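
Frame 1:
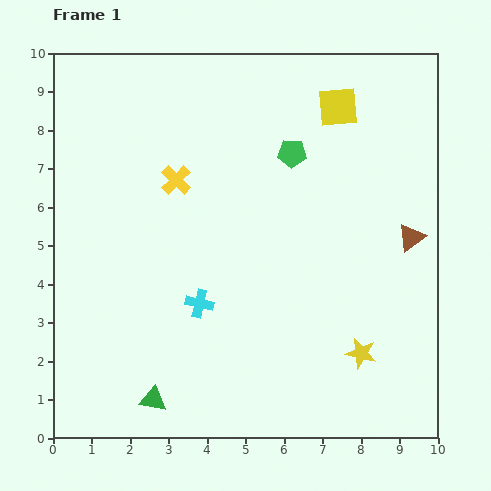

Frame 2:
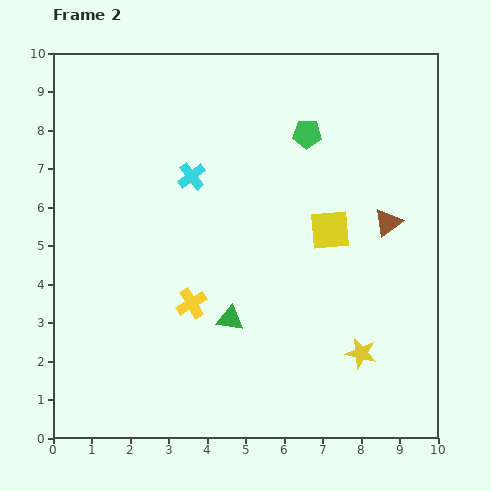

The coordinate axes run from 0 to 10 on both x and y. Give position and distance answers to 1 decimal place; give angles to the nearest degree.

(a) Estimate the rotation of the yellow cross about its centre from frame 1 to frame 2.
16° clockwise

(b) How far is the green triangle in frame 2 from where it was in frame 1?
2.9

The green triangle moved from (2.6, 1.0) to (4.6, 3.1), a distance of √(2.0² + 2.1²) ≈ 2.9.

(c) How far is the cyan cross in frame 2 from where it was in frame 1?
3.3

The cyan cross moved from (3.8, 3.5) to (3.6, 6.8), a distance of √(0.2² + 3.3²) ≈ 3.3.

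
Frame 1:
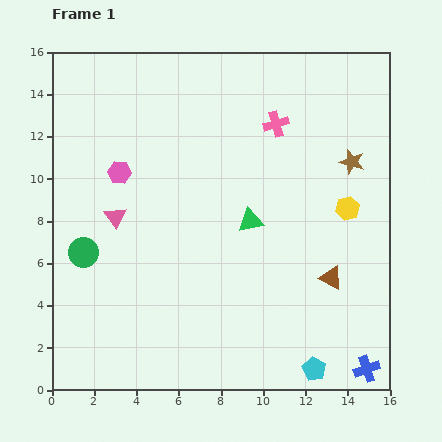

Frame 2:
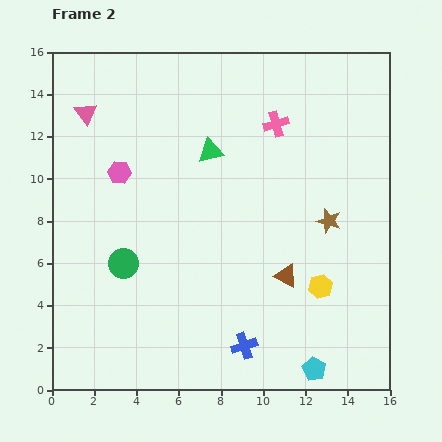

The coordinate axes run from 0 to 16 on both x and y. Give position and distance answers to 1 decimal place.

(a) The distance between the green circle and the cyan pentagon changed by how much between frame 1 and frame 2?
-1.9

Distance in frame 1: 12.2. Distance in frame 2: 10.3.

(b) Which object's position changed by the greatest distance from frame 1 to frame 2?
the blue cross

(moved 5.9; next 5.1)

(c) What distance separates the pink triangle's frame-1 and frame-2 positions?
5.1

The pink triangle moved from (3.0, 8.2) to (1.6, 13.1), a distance of √(1.4² + 4.9²) ≈ 5.1.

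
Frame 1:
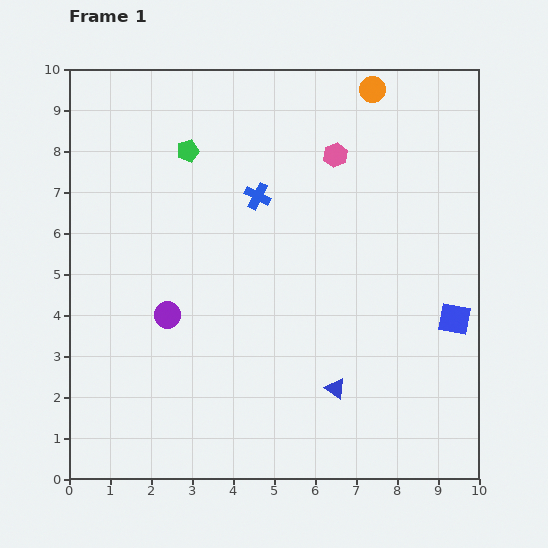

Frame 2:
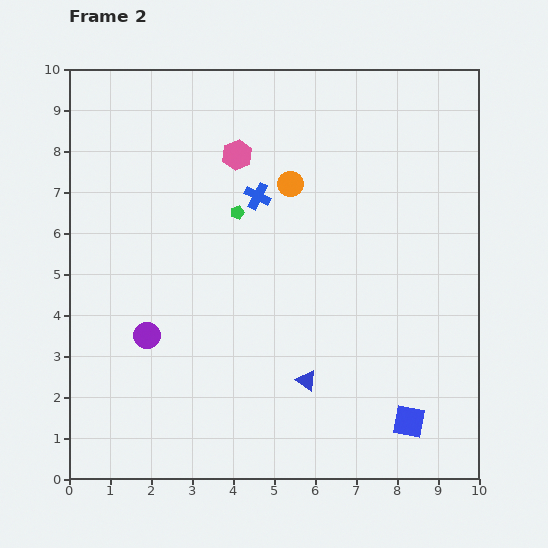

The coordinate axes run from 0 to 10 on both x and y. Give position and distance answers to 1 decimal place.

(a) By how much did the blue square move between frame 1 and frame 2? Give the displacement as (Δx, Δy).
(-1.1, -2.5)

The blue square was at (9.4, 3.9) in frame 1 and (8.3, 1.4) in frame 2.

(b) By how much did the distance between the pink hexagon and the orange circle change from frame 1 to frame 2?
-0.3

Distance in frame 1: 1.8. Distance in frame 2: 1.5.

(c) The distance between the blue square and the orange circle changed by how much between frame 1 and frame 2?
+0.6

Distance in frame 1: 5.9. Distance in frame 2: 6.5.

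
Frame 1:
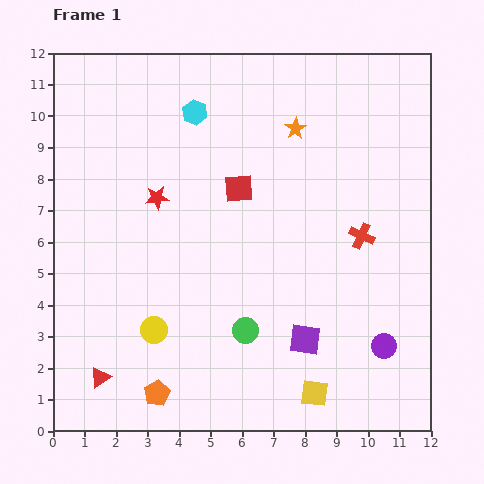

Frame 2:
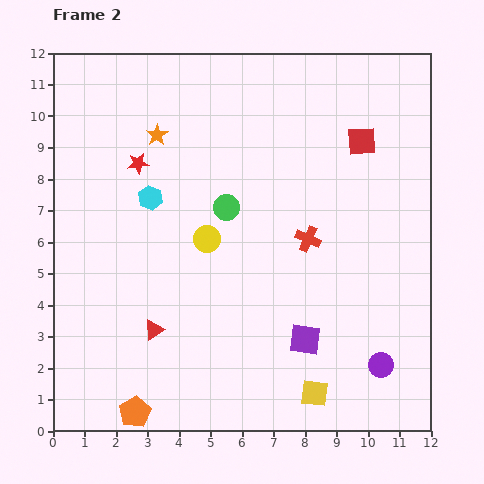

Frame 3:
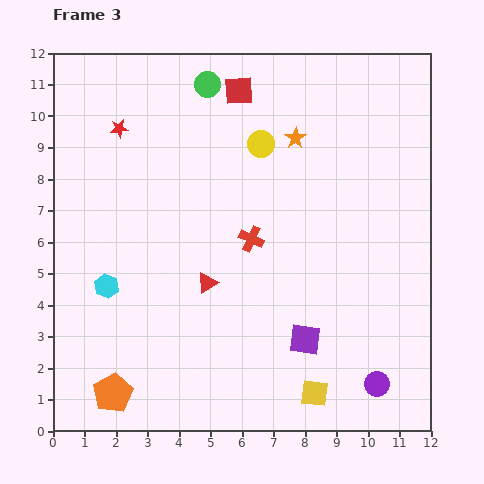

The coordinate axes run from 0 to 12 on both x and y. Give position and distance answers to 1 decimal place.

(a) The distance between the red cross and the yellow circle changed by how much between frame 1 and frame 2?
-4.0

Distance in frame 1: 7.2. Distance in frame 2: 3.2.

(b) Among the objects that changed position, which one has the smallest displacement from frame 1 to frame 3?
the orange star

(moved 0.3)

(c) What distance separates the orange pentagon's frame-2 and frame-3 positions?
0.9

The orange pentagon moved from (2.6, 0.6) to (1.9, 1.2), a distance of √(0.7² + 0.6²) ≈ 0.9.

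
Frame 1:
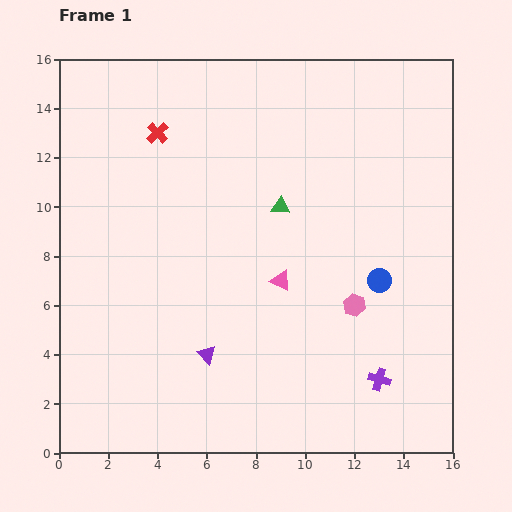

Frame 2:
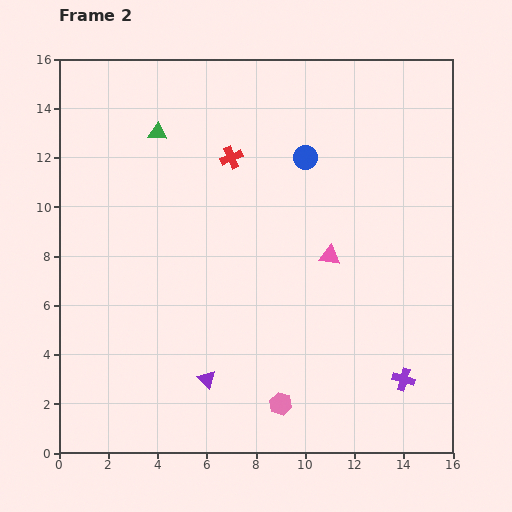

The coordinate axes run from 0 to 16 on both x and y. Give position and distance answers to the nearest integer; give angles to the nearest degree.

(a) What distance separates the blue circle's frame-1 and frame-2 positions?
6

The blue circle moved from (13, 7) to (10, 12), a distance of √(3² + 5²) ≈ 6.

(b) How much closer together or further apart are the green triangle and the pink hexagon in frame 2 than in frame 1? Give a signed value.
+7

Distance in frame 1: 5. Distance in frame 2: 12.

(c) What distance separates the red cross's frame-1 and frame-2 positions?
3

The red cross moved from (4, 13) to (7, 12), a distance of √(3² + 1²) ≈ 3.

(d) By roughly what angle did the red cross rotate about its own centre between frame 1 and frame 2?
21° clockwise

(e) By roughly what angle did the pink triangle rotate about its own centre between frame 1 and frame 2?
20° counter-clockwise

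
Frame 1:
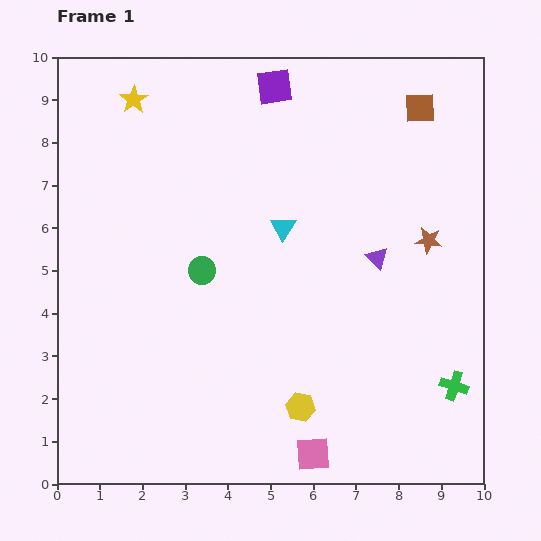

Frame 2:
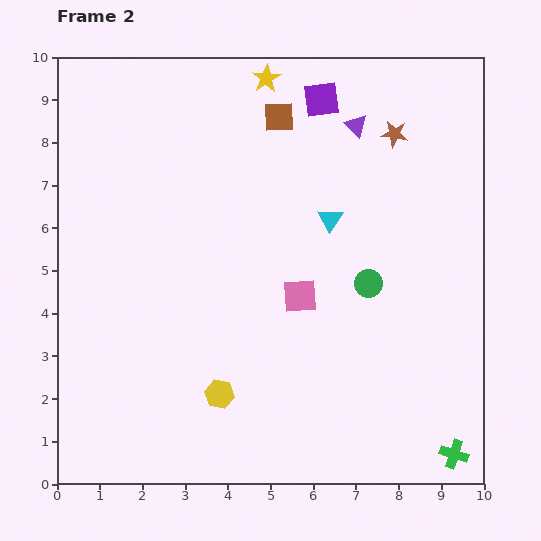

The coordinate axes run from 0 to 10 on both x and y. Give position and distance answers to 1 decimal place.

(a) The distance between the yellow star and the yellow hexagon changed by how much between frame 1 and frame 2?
-0.7

Distance in frame 1: 8.2. Distance in frame 2: 7.5.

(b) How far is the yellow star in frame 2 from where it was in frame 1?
3.1

The yellow star moved from (1.8, 9.0) to (4.9, 9.5), a distance of √(3.1² + 0.5²) ≈ 3.1.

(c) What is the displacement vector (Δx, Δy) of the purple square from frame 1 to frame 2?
(1.1, -0.3)

The purple square was at (5.1, 9.3) in frame 1 and (6.2, 9.0) in frame 2.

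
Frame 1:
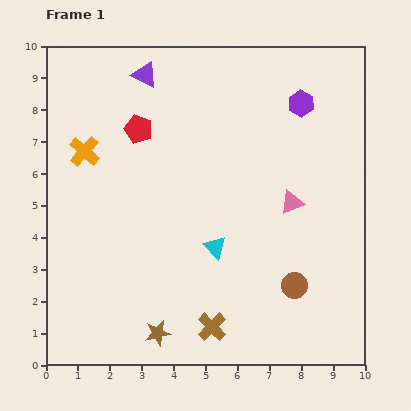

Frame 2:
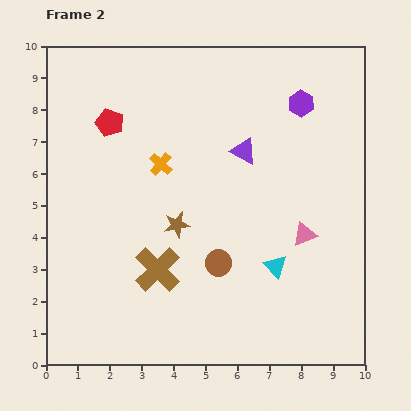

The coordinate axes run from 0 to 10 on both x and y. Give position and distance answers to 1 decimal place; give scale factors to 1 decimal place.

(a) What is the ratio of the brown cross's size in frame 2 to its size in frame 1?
1.6×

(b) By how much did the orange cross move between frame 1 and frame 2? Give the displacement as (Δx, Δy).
(2.4, -0.4)

The orange cross was at (1.2, 6.7) in frame 1 and (3.6, 6.3) in frame 2.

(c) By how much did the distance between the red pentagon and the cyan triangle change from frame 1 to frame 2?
+2.5

Distance in frame 1: 4.4. Distance in frame 2: 6.9.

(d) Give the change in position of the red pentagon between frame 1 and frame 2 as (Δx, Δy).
(-0.9, 0.2)

The red pentagon was at (2.9, 7.4) in frame 1 and (2.0, 7.6) in frame 2.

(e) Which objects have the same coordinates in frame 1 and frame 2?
the purple hexagon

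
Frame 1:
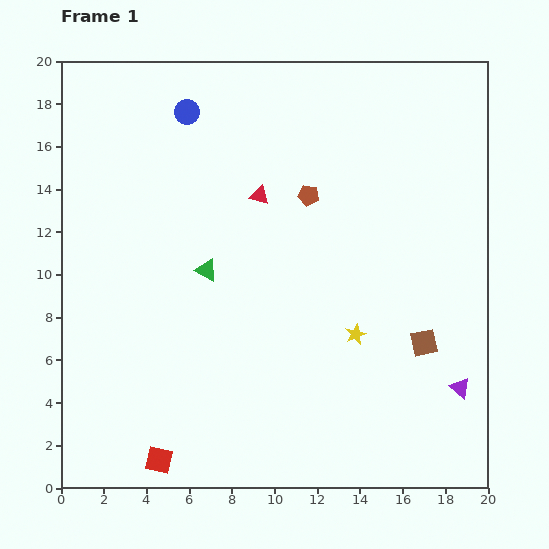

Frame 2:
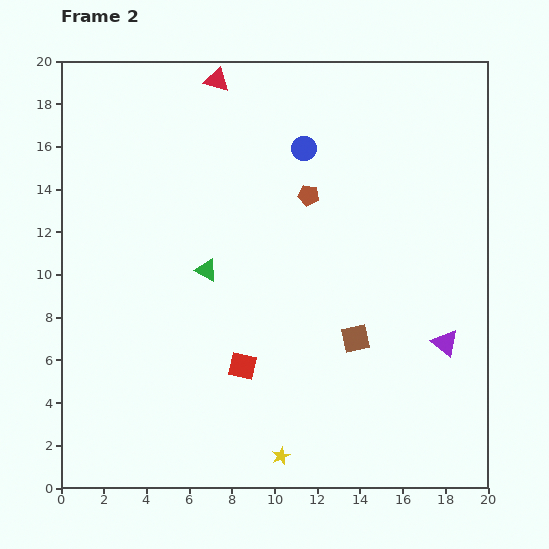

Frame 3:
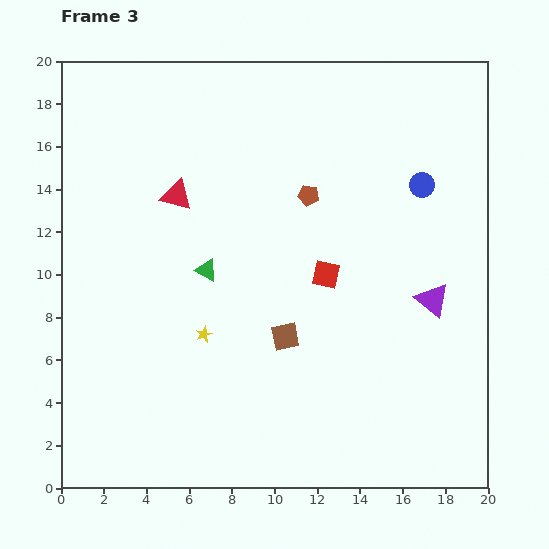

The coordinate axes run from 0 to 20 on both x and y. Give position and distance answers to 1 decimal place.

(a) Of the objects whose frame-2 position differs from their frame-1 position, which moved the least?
the purple triangle

(moved 2.2)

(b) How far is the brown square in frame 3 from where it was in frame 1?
6.5

The brown square moved from (17.0, 6.8) to (10.5, 7.1), a distance of √(6.5² + 0.3²) ≈ 6.5.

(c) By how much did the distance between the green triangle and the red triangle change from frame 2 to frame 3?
-5.1

Distance in frame 2: 8.9. Distance in frame 3: 3.8.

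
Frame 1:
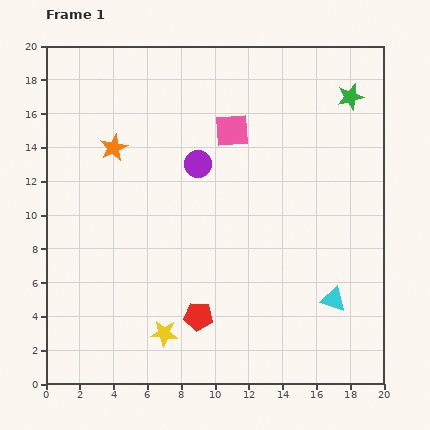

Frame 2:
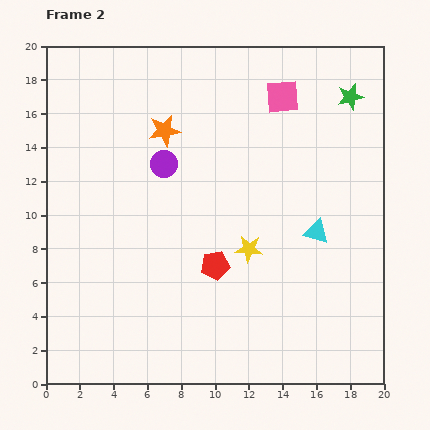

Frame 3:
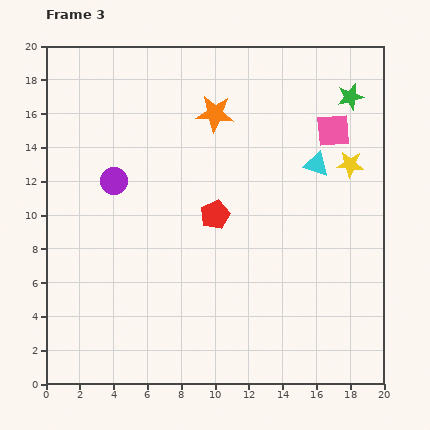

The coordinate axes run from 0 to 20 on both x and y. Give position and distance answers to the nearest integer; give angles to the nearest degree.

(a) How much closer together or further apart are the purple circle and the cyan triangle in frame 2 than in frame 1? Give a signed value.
-1

Distance in frame 1: 11. Distance in frame 2: 10.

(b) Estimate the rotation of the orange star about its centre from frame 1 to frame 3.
31° clockwise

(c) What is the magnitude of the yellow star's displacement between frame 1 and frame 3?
15

The yellow star moved from (7, 3) to (18, 13), a distance of √(11² + 10²) ≈ 15.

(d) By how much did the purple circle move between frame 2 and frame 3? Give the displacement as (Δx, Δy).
(-3, -1)

The purple circle was at (7, 13) in frame 2 and (4, 12) in frame 3.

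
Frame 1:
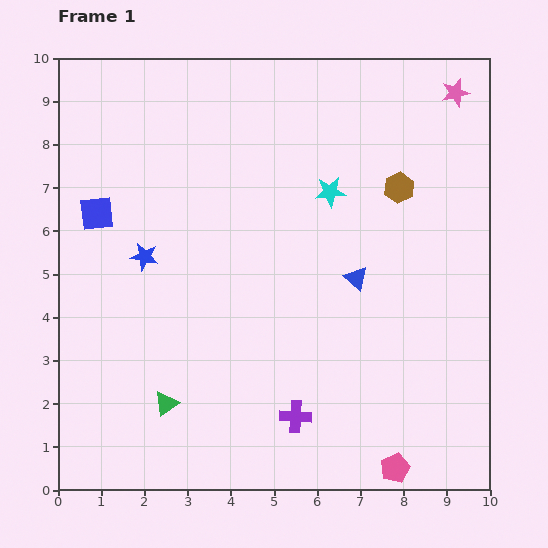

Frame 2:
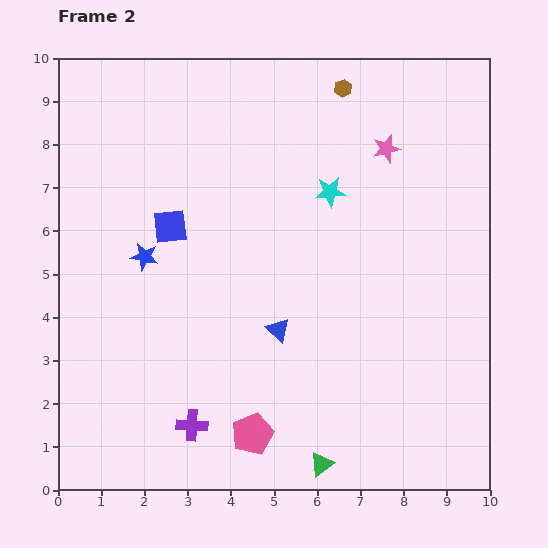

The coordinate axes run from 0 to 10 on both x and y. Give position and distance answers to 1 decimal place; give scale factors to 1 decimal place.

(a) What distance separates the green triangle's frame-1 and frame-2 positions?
3.9

The green triangle moved from (2.5, 2.0) to (6.1, 0.6), a distance of √(3.6² + 1.4²) ≈ 3.9.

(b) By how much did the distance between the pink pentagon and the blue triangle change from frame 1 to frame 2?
-2.0

Distance in frame 1: 4.5. Distance in frame 2: 2.5.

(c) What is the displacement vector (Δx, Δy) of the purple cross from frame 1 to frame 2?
(-2.4, -0.2)

The purple cross was at (5.5, 1.7) in frame 1 and (3.1, 1.5) in frame 2.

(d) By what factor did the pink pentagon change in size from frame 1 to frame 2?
1.4×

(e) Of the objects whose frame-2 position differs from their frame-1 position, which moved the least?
the blue square

(moved 1.7)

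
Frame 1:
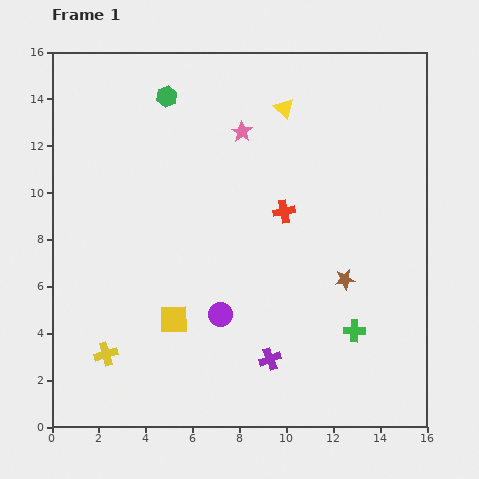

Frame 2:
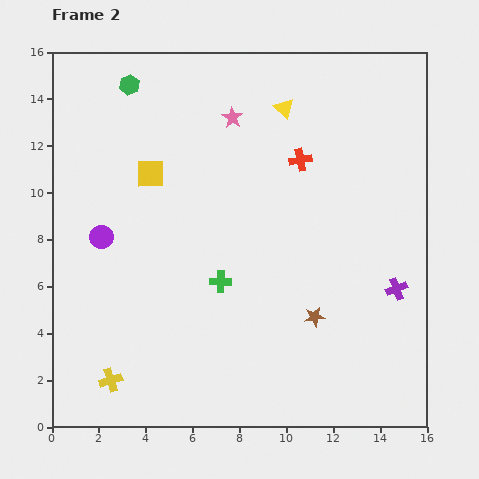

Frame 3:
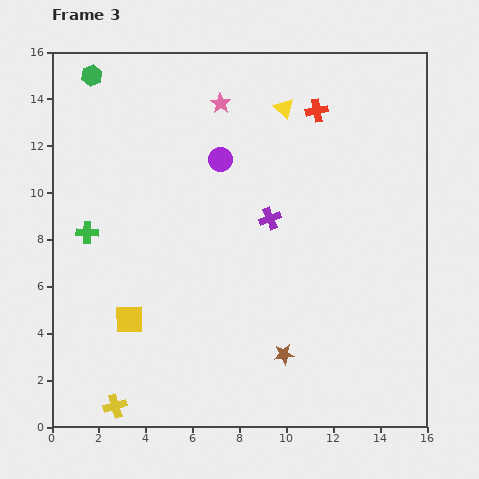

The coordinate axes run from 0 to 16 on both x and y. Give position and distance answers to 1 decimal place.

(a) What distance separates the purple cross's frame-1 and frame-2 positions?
6.2

The purple cross moved from (9.3, 2.9) to (14.7, 5.9), a distance of √(5.4² + 3.0²) ≈ 6.2.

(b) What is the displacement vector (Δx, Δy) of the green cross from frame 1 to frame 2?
(-5.7, 2.1)

The green cross was at (12.9, 4.1) in frame 1 and (7.2, 6.2) in frame 2.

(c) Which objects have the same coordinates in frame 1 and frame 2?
the yellow triangle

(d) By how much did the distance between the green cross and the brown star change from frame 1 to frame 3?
+7.7

Distance in frame 1: 2.2. Distance in frame 3: 9.9.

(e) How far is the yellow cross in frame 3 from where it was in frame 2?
1.1

The yellow cross moved from (2.5, 2.0) to (2.7, 0.9), a distance of √(0.2² + 1.1²) ≈ 1.1.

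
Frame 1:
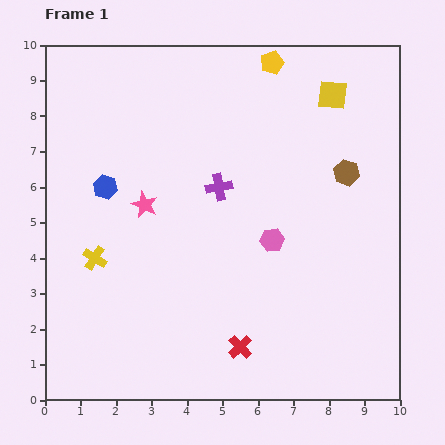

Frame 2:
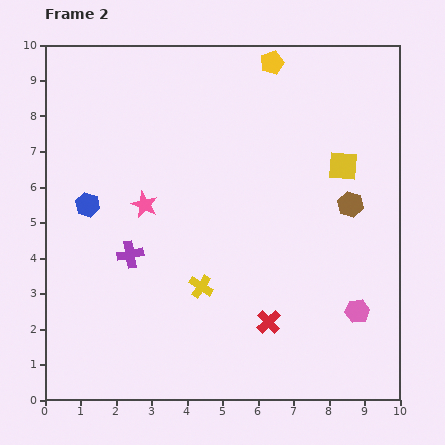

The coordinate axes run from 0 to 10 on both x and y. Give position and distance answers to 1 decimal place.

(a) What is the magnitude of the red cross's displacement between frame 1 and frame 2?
1.1

The red cross moved from (5.5, 1.5) to (6.3, 2.2), a distance of √(0.8² + 0.7²) ≈ 1.1.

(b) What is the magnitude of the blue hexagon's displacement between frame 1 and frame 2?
0.7

The blue hexagon moved from (1.7, 6.0) to (1.2, 5.5), a distance of √(0.5² + 0.5²) ≈ 0.7.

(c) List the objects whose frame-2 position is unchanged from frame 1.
the yellow pentagon, the pink star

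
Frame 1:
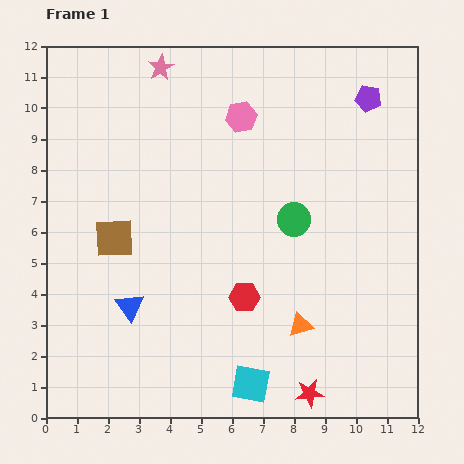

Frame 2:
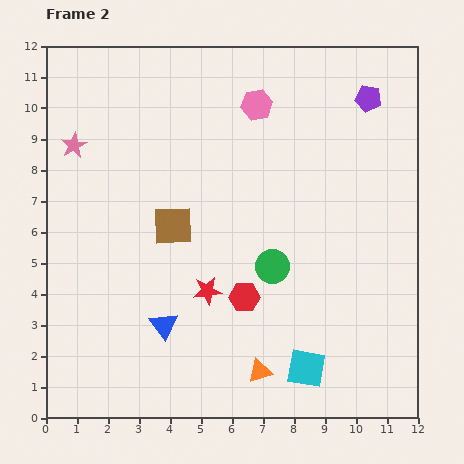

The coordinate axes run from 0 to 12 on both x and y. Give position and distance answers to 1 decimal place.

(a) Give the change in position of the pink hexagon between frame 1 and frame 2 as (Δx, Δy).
(0.5, 0.4)

The pink hexagon was at (6.3, 9.7) in frame 1 and (6.8, 10.1) in frame 2.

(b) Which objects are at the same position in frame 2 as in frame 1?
the red hexagon, the purple pentagon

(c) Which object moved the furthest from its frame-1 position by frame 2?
the red star

(moved 4.7; next 3.8)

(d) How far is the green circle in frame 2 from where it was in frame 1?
1.7

The green circle moved from (8.0, 6.4) to (7.3, 4.9), a distance of √(0.7² + 1.5²) ≈ 1.7.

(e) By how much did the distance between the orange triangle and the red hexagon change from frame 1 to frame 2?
+0.5

Distance in frame 1: 2.0. Distance in frame 2: 2.5.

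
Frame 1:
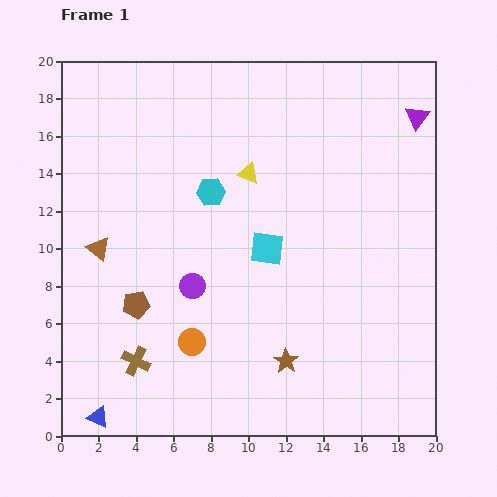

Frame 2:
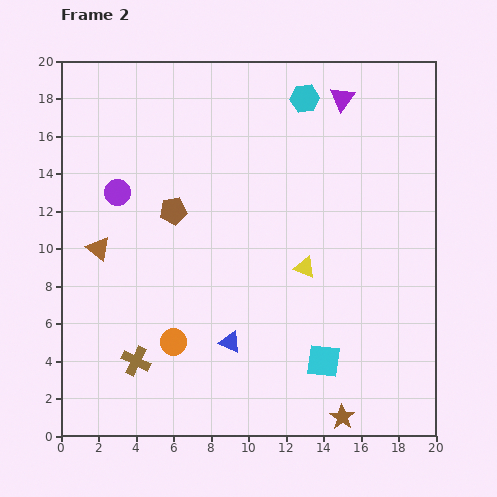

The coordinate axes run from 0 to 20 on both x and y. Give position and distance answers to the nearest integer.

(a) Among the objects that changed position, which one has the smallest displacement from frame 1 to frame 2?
the orange circle

(moved 1)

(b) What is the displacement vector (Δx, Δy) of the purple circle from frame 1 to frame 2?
(-4, 5)

The purple circle was at (7, 8) in frame 1 and (3, 13) in frame 2.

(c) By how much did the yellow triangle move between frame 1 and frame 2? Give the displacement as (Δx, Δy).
(3, -5)

The yellow triangle was at (10, 14) in frame 1 and (13, 9) in frame 2.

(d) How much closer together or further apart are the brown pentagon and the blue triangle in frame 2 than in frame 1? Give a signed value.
+2

Distance in frame 1: 6. Distance in frame 2: 8.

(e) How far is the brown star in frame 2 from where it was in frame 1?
4

The brown star moved from (12, 4) to (15, 1), a distance of √(3² + 3²) ≈ 4.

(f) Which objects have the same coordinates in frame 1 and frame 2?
the brown cross, the brown triangle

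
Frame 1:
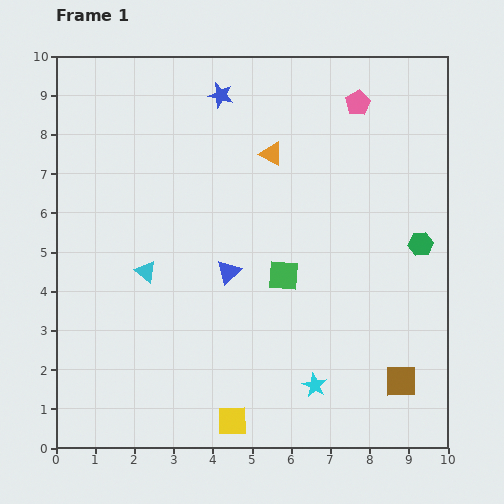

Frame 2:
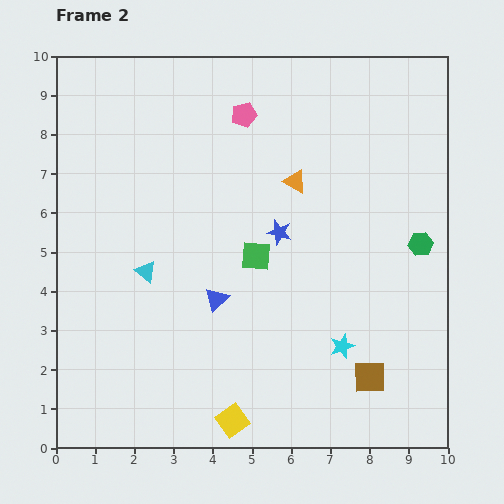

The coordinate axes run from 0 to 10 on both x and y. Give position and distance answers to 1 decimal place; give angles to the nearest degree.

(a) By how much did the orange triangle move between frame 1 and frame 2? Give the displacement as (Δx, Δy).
(0.6, -0.7)

The orange triangle was at (5.5, 7.5) in frame 1 and (6.1, 6.8) in frame 2.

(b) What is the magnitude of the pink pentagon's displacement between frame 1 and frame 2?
2.9

The pink pentagon moved from (7.7, 8.8) to (4.8, 8.5), a distance of √(2.9² + 0.3²) ≈ 2.9.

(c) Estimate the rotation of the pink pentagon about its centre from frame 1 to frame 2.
16° clockwise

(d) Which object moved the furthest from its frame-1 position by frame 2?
the blue star

(moved 3.8; next 2.9)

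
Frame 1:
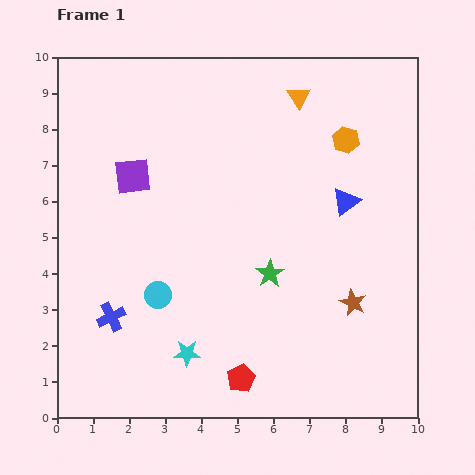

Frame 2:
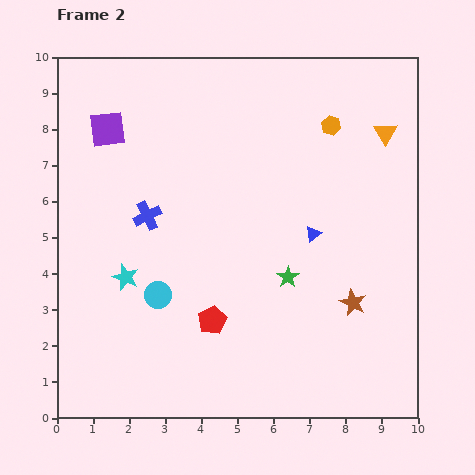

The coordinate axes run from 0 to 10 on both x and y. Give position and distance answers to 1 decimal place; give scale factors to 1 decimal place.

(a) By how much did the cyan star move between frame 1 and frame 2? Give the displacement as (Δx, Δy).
(-1.7, 2.1)

The cyan star was at (3.6, 1.8) in frame 1 and (1.9, 3.9) in frame 2.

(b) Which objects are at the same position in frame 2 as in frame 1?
the brown star, the cyan circle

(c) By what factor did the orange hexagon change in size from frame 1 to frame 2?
0.7×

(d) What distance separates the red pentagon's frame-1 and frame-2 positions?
1.8

The red pentagon moved from (5.1, 1.1) to (4.3, 2.7), a distance of √(0.8² + 1.6²) ≈ 1.8.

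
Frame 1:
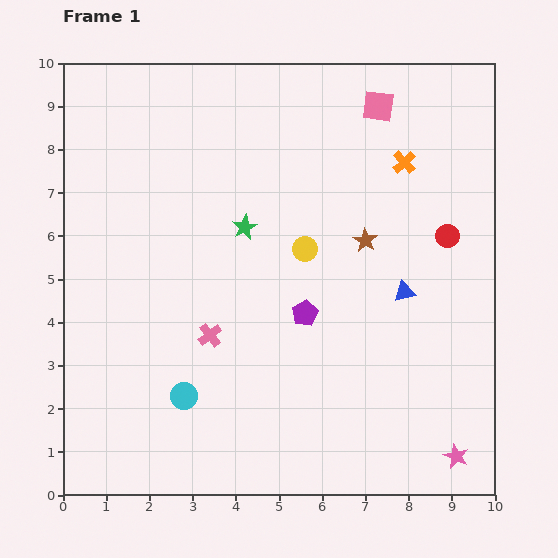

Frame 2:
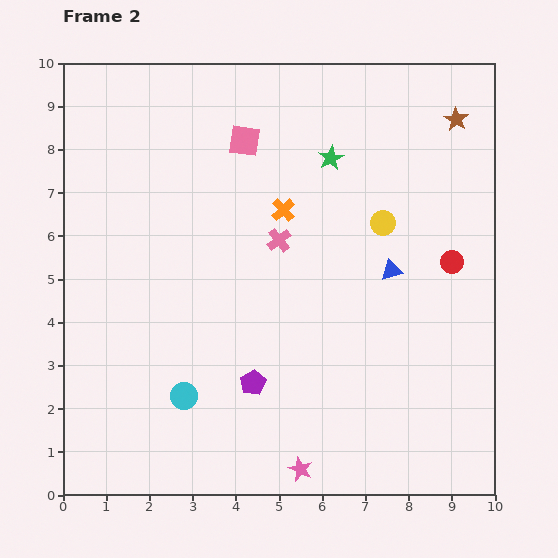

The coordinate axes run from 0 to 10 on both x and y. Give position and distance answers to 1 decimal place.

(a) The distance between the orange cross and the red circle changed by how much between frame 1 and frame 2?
+2.1

Distance in frame 1: 2.0. Distance in frame 2: 4.1.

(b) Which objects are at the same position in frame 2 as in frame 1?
the cyan circle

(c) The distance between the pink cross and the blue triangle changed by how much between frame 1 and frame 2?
-1.9

Distance in frame 1: 4.6. Distance in frame 2: 2.7.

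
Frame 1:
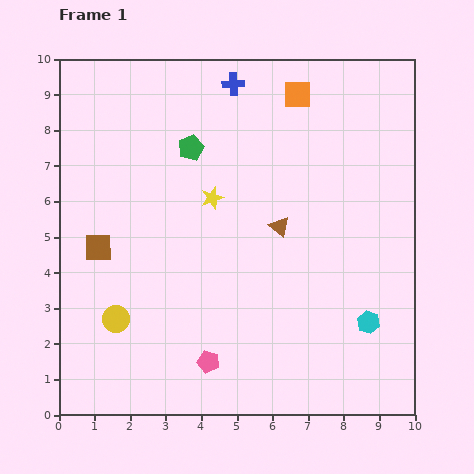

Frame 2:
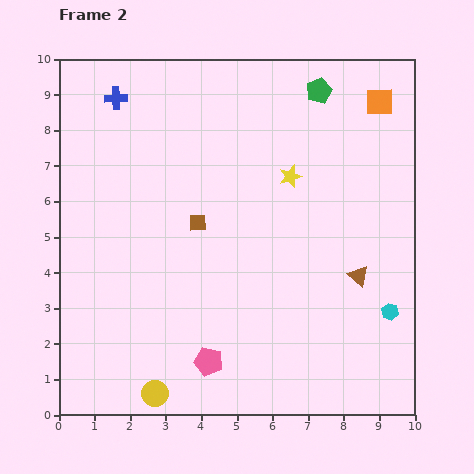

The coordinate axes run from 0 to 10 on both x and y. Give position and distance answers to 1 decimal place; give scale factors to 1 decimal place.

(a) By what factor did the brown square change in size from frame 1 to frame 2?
0.6×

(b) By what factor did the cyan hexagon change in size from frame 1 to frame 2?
0.8×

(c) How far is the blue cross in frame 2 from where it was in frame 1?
3.3

The blue cross moved from (4.9, 9.3) to (1.6, 8.9), a distance of √(3.3² + 0.4²) ≈ 3.3.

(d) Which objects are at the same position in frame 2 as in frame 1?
the pink pentagon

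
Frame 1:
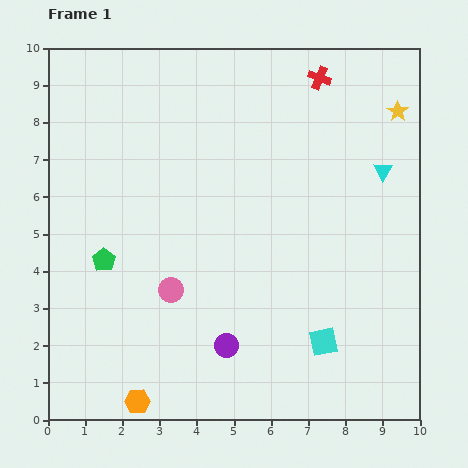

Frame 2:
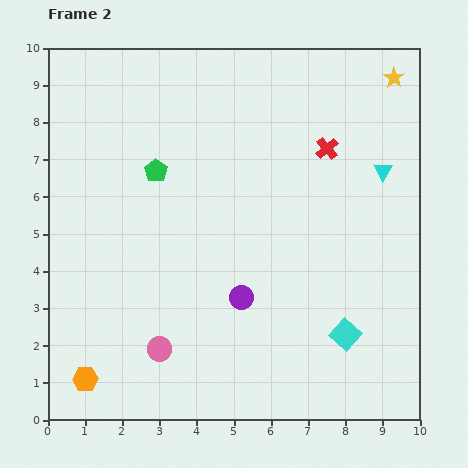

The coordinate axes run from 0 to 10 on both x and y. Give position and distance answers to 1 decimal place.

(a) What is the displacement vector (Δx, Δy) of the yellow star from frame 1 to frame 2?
(-0.1, 0.9)

The yellow star was at (9.4, 8.3) in frame 1 and (9.3, 9.2) in frame 2.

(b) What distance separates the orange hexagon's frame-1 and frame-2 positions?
1.5

The orange hexagon moved from (2.4, 0.5) to (1.0, 1.1), a distance of √(1.4² + 0.6²) ≈ 1.5.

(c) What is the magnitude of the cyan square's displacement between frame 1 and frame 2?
0.6

The cyan square moved from (7.4, 2.1) to (8.0, 2.3), a distance of √(0.6² + 0.2²) ≈ 0.6.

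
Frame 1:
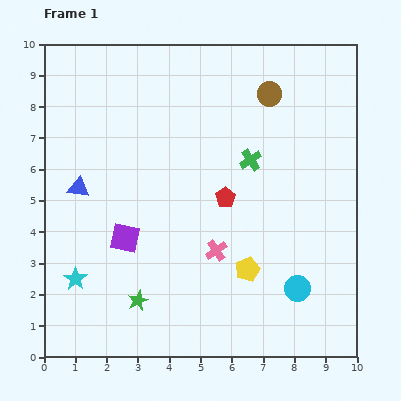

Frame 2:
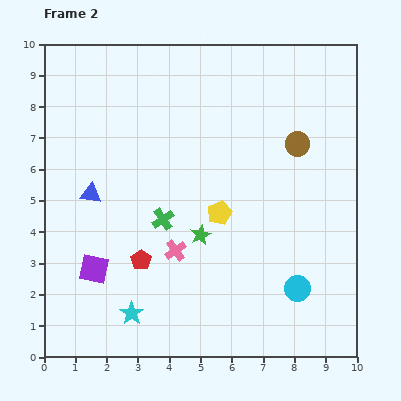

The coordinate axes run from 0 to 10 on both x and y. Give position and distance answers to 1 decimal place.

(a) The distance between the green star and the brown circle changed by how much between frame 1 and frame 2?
-3.6

Distance in frame 1: 7.8. Distance in frame 2: 4.2.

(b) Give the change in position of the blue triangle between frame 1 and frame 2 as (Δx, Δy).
(0.4, -0.2)

The blue triangle was at (1.1, 5.4) in frame 1 and (1.5, 5.2) in frame 2.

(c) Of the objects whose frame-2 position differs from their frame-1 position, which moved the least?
the blue triangle

(moved 0.4)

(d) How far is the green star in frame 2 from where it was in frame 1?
2.9

The green star moved from (3.0, 1.8) to (5.0, 3.9), a distance of √(2.0² + 2.1²) ≈ 2.9.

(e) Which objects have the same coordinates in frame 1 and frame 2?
the cyan circle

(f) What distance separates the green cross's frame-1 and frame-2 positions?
3.4

The green cross moved from (6.6, 6.3) to (3.8, 4.4), a distance of √(2.8² + 1.9²) ≈ 3.4.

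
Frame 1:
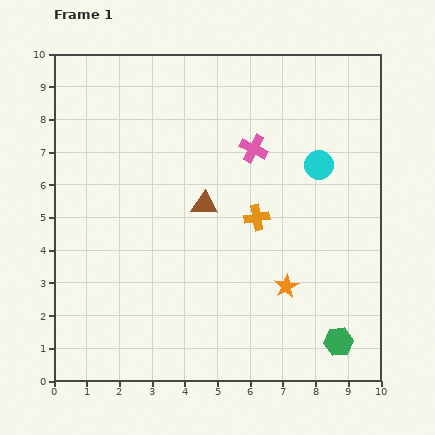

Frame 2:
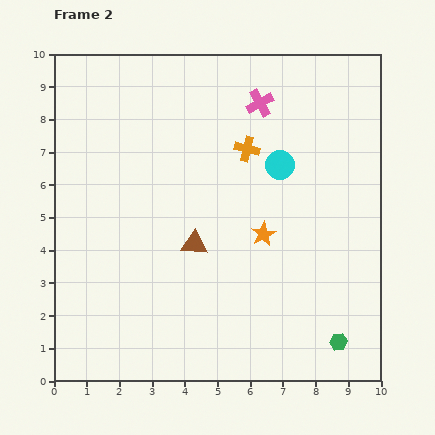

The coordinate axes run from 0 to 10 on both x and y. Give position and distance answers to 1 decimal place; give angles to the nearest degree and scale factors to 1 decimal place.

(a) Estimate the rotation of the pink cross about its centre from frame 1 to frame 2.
35° clockwise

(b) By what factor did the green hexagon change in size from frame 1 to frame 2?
0.6×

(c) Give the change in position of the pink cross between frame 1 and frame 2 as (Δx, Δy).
(0.2, 1.4)

The pink cross was at (6.1, 7.1) in frame 1 and (6.3, 8.5) in frame 2.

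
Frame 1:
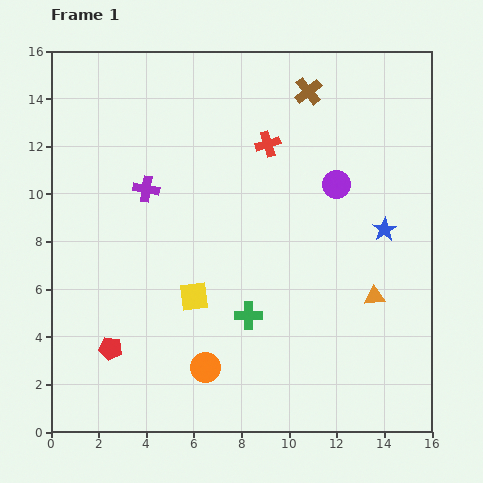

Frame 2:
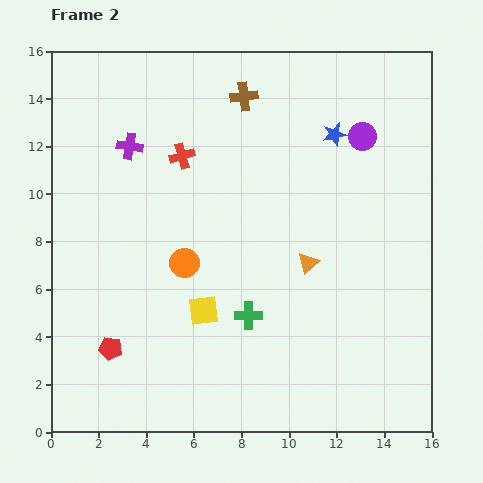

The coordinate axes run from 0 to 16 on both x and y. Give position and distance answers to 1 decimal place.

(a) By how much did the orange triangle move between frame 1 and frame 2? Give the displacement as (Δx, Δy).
(-2.8, 1.4)

The orange triangle was at (13.6, 5.7) in frame 1 and (10.8, 7.1) in frame 2.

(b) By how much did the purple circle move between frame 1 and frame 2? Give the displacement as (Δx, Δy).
(1.1, 2.0)

The purple circle was at (12.0, 10.4) in frame 1 and (13.1, 12.4) in frame 2.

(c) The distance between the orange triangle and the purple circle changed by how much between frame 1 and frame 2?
+0.8

Distance in frame 1: 5.0. Distance in frame 2: 5.8.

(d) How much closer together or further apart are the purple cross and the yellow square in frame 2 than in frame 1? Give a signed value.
+2.7

Distance in frame 1: 4.9. Distance in frame 2: 7.6.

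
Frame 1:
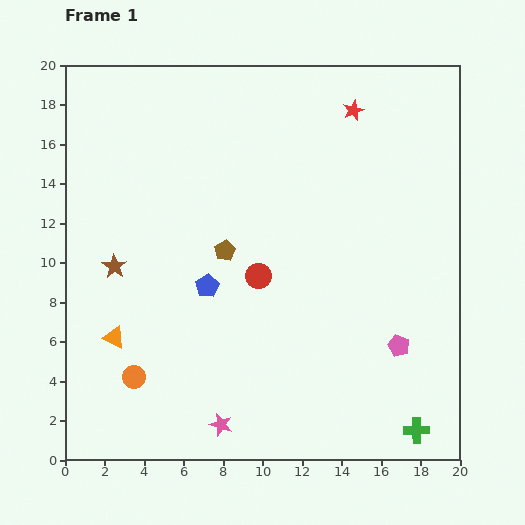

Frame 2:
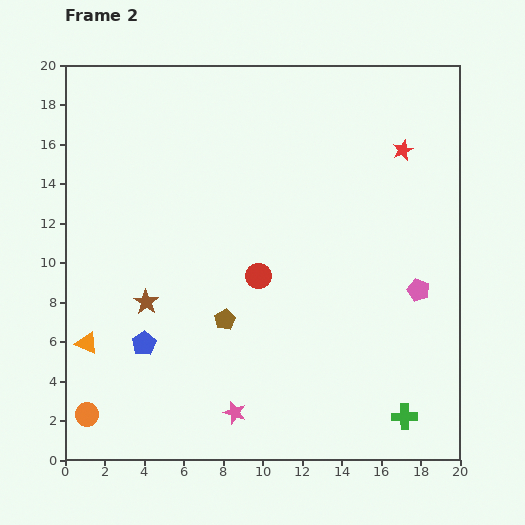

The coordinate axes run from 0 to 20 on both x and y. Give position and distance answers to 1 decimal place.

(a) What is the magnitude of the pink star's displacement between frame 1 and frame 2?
0.9

The pink star moved from (7.9, 1.8) to (8.6, 2.4), a distance of √(0.7² + 0.6²) ≈ 0.9.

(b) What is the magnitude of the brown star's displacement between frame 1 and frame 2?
2.4

The brown star moved from (2.5, 9.8) to (4.1, 8.0), a distance of √(1.6² + 1.8²) ≈ 2.4.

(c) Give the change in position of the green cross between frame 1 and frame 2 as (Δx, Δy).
(-0.6, 0.7)

The green cross was at (17.8, 1.5) in frame 1 and (17.2, 2.2) in frame 2.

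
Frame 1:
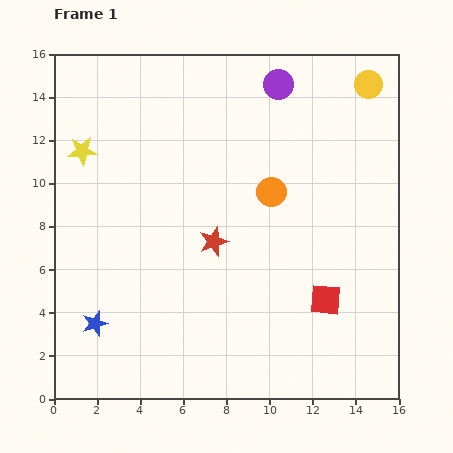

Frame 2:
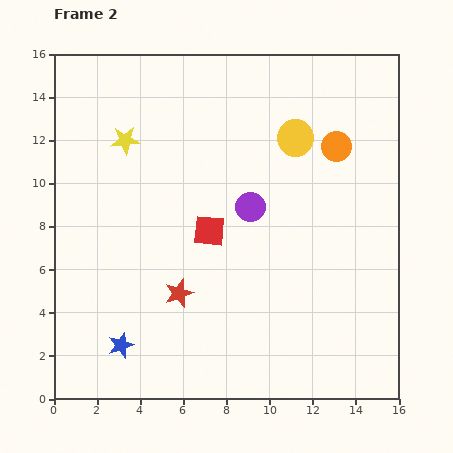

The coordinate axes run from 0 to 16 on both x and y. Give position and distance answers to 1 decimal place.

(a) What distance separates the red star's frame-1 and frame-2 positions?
2.9

The red star moved from (7.4, 7.3) to (5.8, 4.9), a distance of √(1.6² + 2.4²) ≈ 2.9.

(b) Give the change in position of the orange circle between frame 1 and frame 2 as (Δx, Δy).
(3.0, 2.1)

The orange circle was at (10.1, 9.6) in frame 1 and (13.1, 11.7) in frame 2.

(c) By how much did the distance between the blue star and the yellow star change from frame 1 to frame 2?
+1.5

Distance in frame 1: 8.0. Distance in frame 2: 9.5.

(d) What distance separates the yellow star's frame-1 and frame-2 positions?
2.1

The yellow star moved from (1.3, 11.5) to (3.3, 12.0), a distance of √(2.0² + 0.5²) ≈ 2.1.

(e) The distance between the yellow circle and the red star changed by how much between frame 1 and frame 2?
-1.3

Distance in frame 1: 10.3. Distance in frame 2: 9.0.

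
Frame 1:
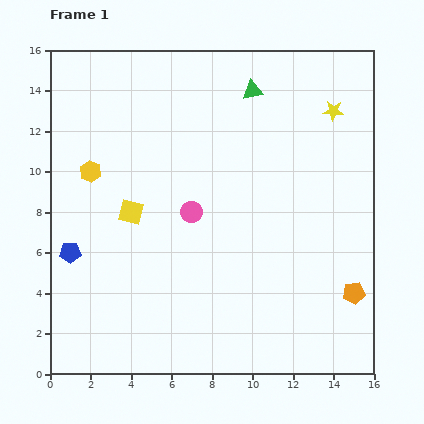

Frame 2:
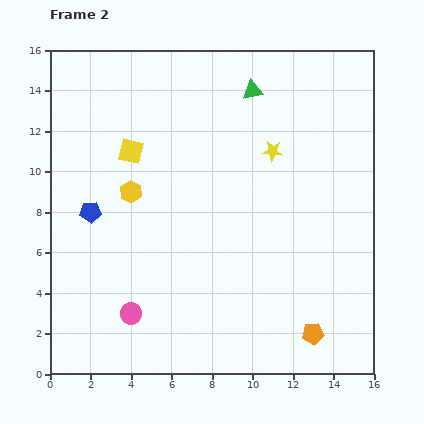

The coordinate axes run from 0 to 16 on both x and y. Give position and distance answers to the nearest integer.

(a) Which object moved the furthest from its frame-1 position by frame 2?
the pink circle

(moved 6; next 4)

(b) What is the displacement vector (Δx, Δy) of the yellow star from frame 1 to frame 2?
(-3, -2)

The yellow star was at (14, 13) in frame 1 and (11, 11) in frame 2.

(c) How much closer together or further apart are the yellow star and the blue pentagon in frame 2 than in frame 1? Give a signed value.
-6

Distance in frame 1: 15. Distance in frame 2: 9.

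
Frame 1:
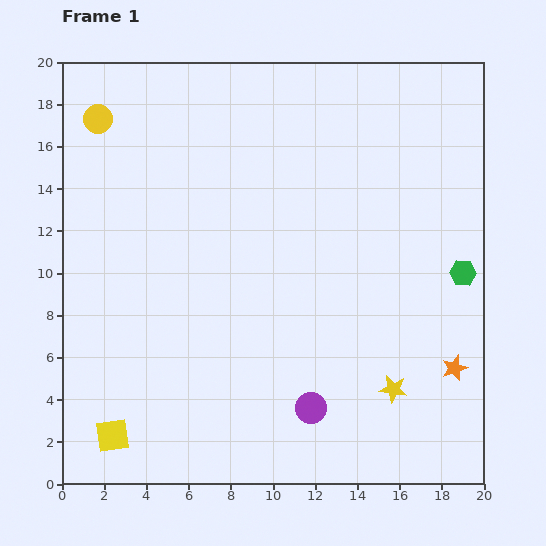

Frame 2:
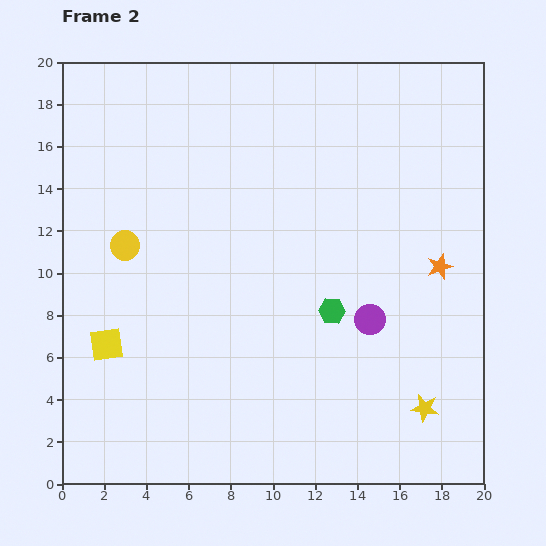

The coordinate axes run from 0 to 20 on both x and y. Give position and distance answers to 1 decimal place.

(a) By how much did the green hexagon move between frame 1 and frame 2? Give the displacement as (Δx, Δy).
(-6.2, -1.8)

The green hexagon was at (19.0, 10.0) in frame 1 and (12.8, 8.2) in frame 2.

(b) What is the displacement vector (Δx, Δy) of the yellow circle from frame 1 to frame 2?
(1.3, -6.0)

The yellow circle was at (1.7, 17.3) in frame 1 and (3.0, 11.3) in frame 2.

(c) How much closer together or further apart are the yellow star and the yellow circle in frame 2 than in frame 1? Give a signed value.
-2.8

Distance in frame 1: 19.0. Distance in frame 2: 16.2.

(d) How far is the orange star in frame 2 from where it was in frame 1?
4.9

The orange star moved from (18.6, 5.5) to (17.9, 10.3), a distance of √(0.7² + 4.8²) ≈ 4.9.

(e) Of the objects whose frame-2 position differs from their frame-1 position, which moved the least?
the yellow star

(moved 1.7)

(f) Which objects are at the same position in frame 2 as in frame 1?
none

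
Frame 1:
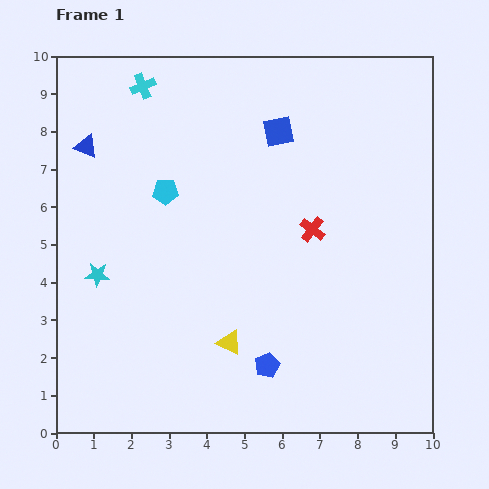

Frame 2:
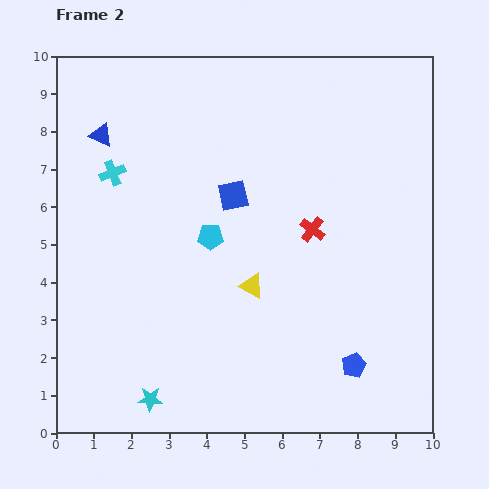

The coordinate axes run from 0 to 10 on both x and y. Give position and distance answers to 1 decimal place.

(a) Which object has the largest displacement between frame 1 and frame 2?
the cyan star

(moved 3.6; next 2.4)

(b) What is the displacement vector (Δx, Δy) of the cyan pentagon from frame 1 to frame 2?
(1.2, -1.2)

The cyan pentagon was at (2.9, 6.4) in frame 1 and (4.1, 5.2) in frame 2.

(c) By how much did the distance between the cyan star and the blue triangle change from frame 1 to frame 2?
+3.7

Distance in frame 1: 3.4. Distance in frame 2: 7.1.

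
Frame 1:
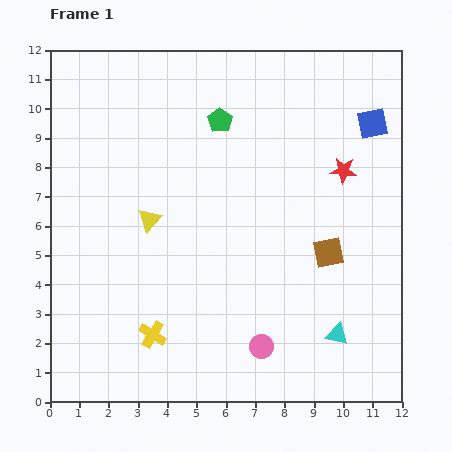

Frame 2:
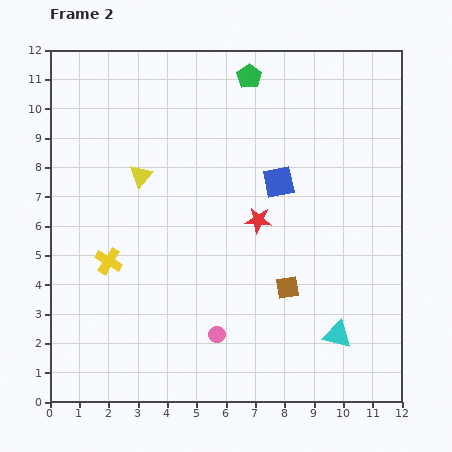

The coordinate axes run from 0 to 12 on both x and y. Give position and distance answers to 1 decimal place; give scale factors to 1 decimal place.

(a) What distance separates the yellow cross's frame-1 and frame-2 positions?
2.9

The yellow cross moved from (3.5, 2.3) to (2.0, 4.8), a distance of √(1.5² + 2.5²) ≈ 2.9.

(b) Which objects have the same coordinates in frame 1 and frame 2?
the cyan triangle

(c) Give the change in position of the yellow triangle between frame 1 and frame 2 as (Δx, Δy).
(-0.3, 1.5)

The yellow triangle was at (3.4, 6.2) in frame 1 and (3.1, 7.7) in frame 2.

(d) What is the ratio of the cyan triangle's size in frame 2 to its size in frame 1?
1.3×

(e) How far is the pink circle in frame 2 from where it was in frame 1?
1.6

The pink circle moved from (7.2, 1.9) to (5.7, 2.3), a distance of √(1.5² + 0.4²) ≈ 1.6.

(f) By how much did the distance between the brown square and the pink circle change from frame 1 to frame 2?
-1.0

Distance in frame 1: 3.9. Distance in frame 2: 2.9.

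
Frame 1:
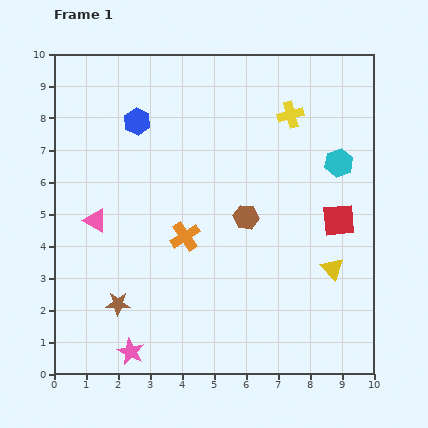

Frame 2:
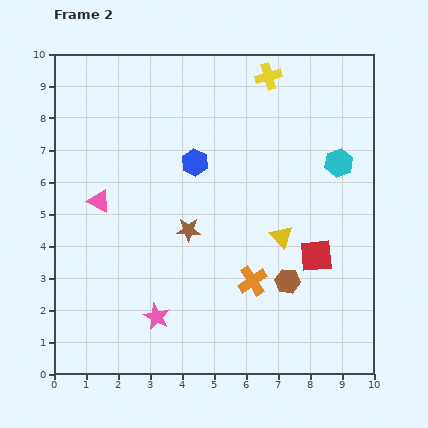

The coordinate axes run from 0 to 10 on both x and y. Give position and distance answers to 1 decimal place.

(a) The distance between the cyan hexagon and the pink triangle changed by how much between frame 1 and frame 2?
-0.2

Distance in frame 1: 7.8. Distance in frame 2: 7.6.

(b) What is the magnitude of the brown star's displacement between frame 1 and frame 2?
3.2

The brown star moved from (2.0, 2.2) to (4.2, 4.5), a distance of √(2.2² + 2.3²) ≈ 3.2.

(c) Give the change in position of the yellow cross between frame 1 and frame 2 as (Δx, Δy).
(-0.7, 1.2)

The yellow cross was at (7.4, 8.1) in frame 1 and (6.7, 9.3) in frame 2.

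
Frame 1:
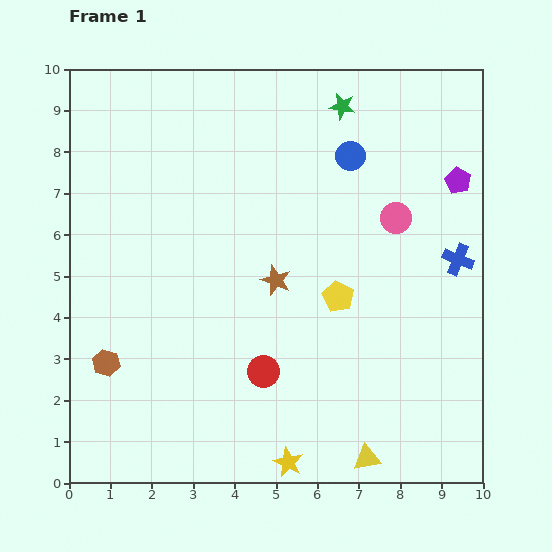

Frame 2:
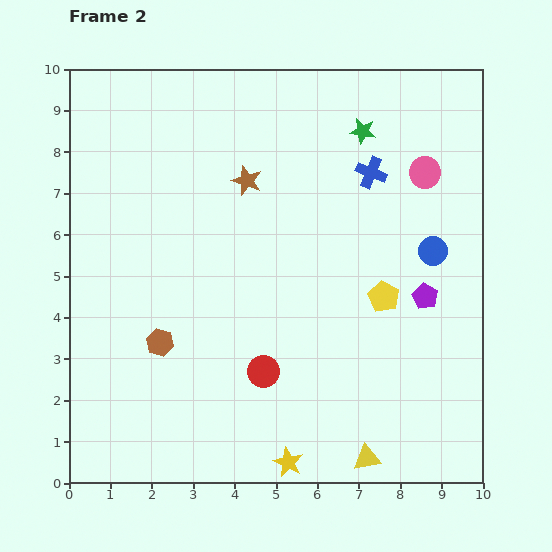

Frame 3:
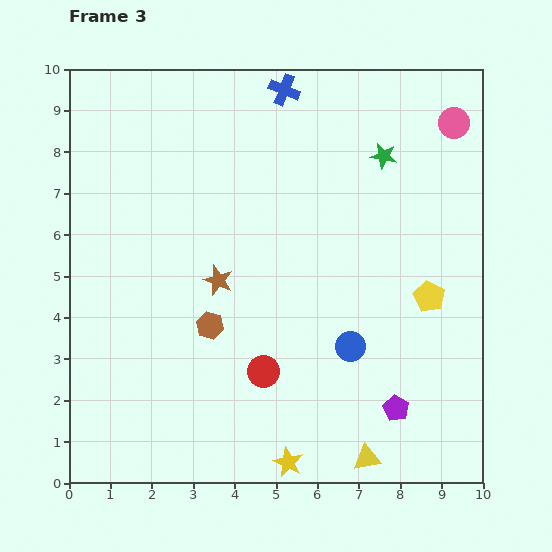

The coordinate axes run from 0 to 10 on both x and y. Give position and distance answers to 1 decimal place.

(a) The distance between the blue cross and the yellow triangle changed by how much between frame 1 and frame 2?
+1.6

Distance in frame 1: 5.3. Distance in frame 2: 6.9.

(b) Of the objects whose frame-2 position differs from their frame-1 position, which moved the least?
the green star

(moved 0.8)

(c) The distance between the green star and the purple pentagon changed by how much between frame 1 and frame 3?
+2.8

Distance in frame 1: 3.3. Distance in frame 3: 6.1.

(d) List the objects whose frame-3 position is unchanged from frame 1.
the red circle, the yellow star, the yellow triangle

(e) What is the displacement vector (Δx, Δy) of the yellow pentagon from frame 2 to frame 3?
(1.1, 0.0)

The yellow pentagon was at (7.6, 4.5) in frame 2 and (8.7, 4.5) in frame 3.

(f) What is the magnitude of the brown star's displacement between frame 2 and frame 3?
2.5

The brown star moved from (4.3, 7.3) to (3.6, 4.9), a distance of √(0.7² + 2.4²) ≈ 2.5.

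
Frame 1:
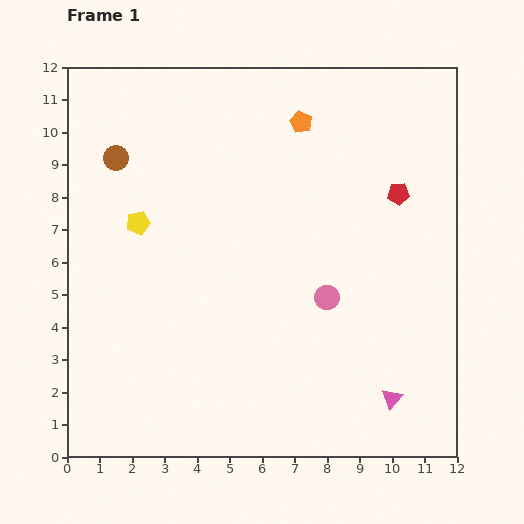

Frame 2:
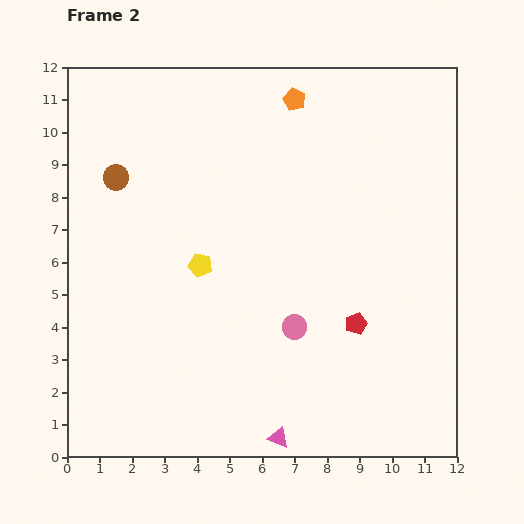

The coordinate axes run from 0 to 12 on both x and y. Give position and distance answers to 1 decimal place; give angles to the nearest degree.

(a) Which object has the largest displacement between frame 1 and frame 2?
the red pentagon

(moved 4.2; next 3.7)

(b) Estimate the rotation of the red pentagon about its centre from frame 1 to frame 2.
16° counter-clockwise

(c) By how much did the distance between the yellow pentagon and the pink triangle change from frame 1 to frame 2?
-3.7

Distance in frame 1: 9.5. Distance in frame 2: 5.8.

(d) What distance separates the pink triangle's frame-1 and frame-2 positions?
3.7

The pink triangle moved from (10.0, 1.8) to (6.5, 0.6), a distance of √(3.5² + 1.2²) ≈ 3.7.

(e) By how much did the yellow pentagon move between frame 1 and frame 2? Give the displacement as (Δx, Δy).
(1.9, -1.3)

The yellow pentagon was at (2.2, 7.2) in frame 1 and (4.1, 5.9) in frame 2.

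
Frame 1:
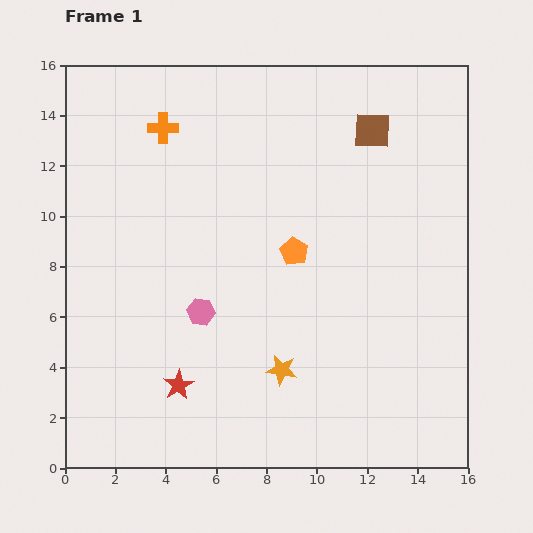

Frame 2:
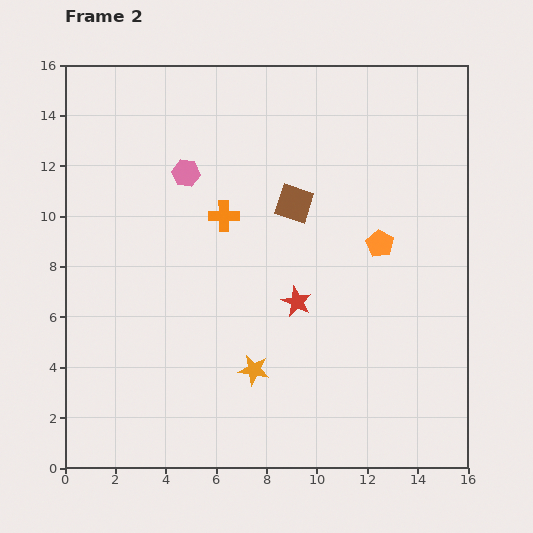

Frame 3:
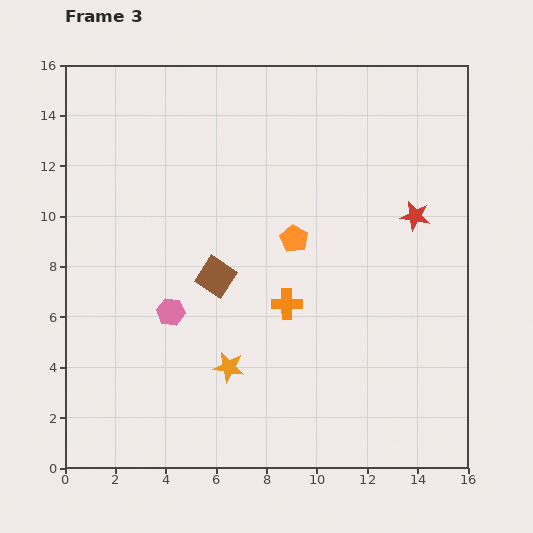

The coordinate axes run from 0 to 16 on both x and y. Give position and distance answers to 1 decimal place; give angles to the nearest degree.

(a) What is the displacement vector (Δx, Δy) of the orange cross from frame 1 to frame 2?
(2.4, -3.5)

The orange cross was at (3.9, 13.5) in frame 1 and (6.3, 10.0) in frame 2.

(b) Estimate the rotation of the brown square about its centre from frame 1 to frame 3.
31° clockwise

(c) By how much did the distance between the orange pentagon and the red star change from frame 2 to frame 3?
+0.9

Distance in frame 2: 4.0. Distance in frame 3: 4.9.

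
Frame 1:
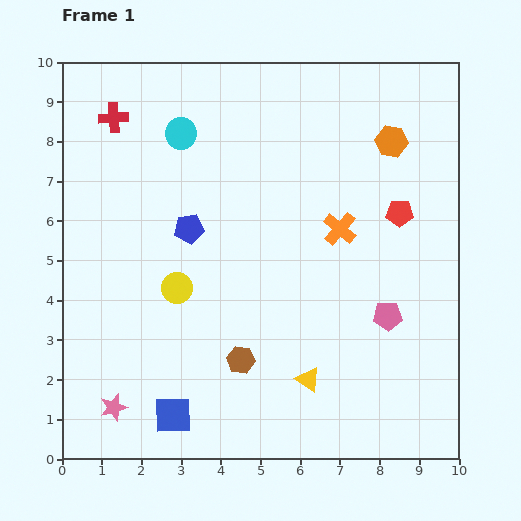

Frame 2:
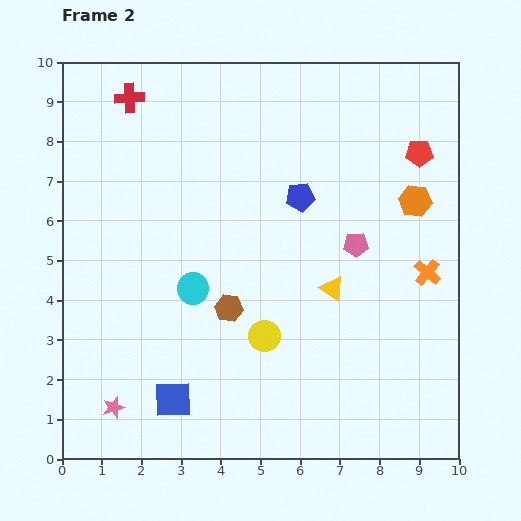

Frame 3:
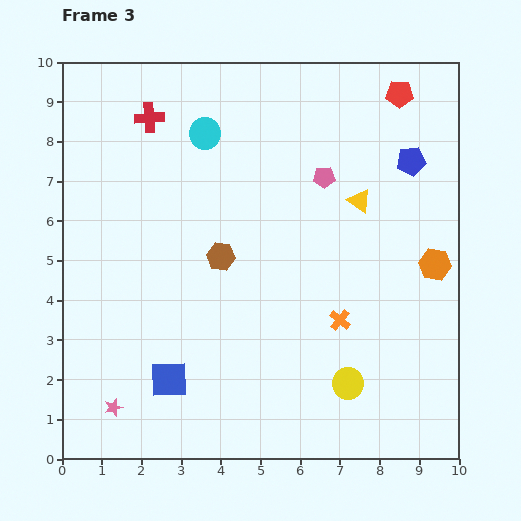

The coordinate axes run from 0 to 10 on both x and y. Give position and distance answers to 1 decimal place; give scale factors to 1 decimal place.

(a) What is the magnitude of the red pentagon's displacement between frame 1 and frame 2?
1.6

The red pentagon moved from (8.5, 6.2) to (9.0, 7.7), a distance of √(0.5² + 1.5²) ≈ 1.6.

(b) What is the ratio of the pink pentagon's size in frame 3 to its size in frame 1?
0.7×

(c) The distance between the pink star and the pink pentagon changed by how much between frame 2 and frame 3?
+0.6

Distance in frame 2: 7.3. Distance in frame 3: 7.9.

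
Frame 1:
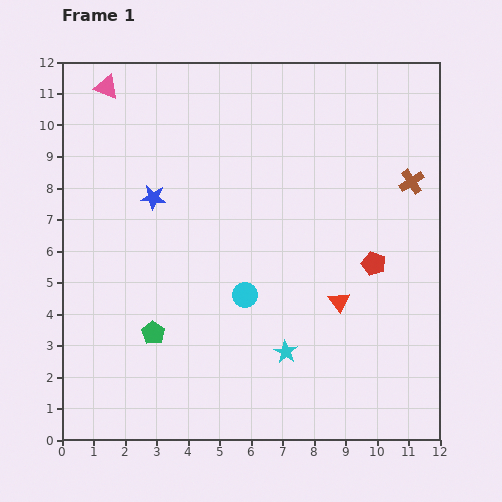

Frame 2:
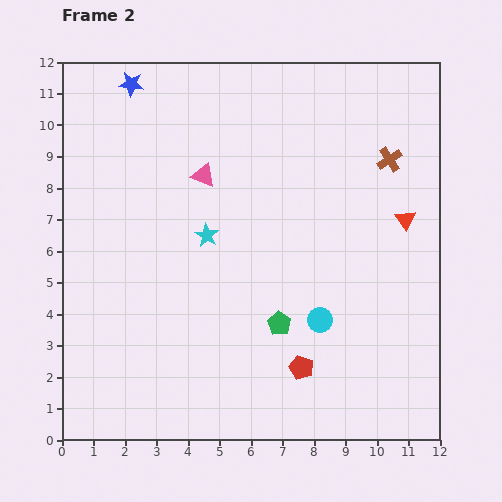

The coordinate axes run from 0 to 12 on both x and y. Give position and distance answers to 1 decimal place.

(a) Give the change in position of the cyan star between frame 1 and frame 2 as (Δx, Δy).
(-2.5, 3.7)

The cyan star was at (7.1, 2.8) in frame 1 and (4.6, 6.5) in frame 2.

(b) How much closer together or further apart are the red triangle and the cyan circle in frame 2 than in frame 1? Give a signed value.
+1.2

Distance in frame 1: 3.0. Distance in frame 2: 4.2.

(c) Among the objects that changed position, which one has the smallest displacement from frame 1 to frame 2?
the brown cross

(moved 1.0)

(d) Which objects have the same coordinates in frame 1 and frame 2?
none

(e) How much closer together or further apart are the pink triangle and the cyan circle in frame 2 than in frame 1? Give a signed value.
-2.0

Distance in frame 1: 7.9. Distance in frame 2: 5.9.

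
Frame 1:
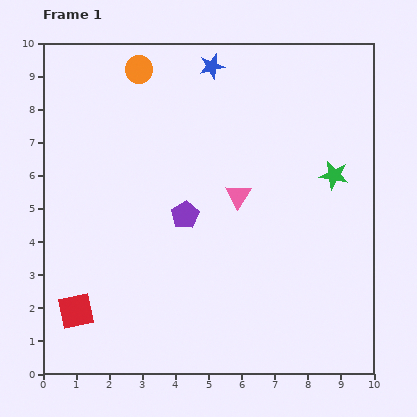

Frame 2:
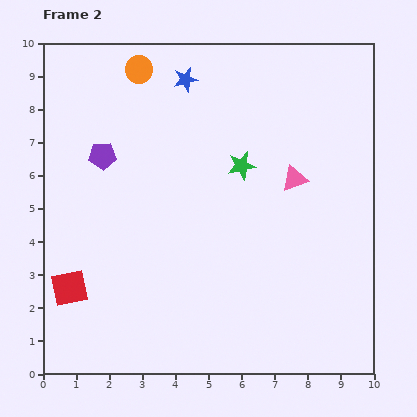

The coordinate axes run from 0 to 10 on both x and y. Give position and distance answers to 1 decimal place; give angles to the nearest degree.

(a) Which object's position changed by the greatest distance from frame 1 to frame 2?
the purple pentagon

(moved 3.1; next 2.8)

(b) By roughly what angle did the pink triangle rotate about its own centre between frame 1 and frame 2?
38° clockwise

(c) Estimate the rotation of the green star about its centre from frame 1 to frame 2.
22° counter-clockwise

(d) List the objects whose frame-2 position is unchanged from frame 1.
the orange circle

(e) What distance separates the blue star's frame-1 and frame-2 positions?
0.9

The blue star moved from (5.1, 9.3) to (4.3, 8.9), a distance of √(0.8² + 0.4²) ≈ 0.9.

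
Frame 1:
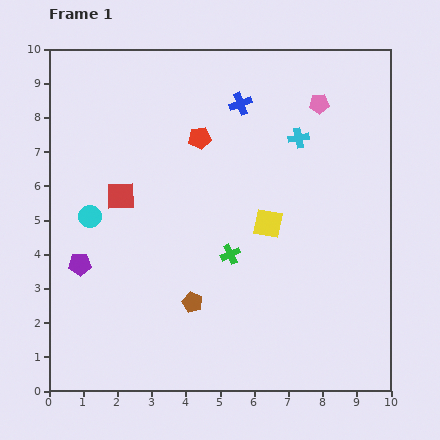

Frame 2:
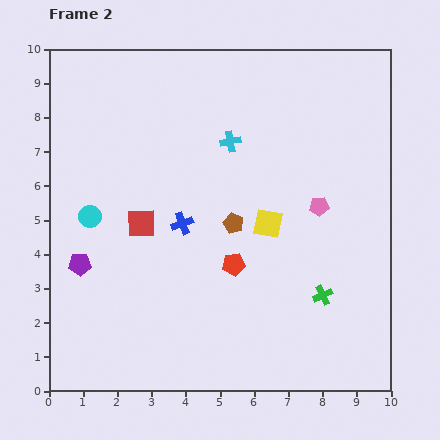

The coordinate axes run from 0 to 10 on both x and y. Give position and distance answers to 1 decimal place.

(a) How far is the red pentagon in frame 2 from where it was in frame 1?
3.8

The red pentagon moved from (4.4, 7.4) to (5.4, 3.7), a distance of √(1.0² + 3.7²) ≈ 3.8.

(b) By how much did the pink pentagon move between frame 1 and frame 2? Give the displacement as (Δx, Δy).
(0.0, -3.0)

The pink pentagon was at (7.9, 8.4) in frame 1 and (7.9, 5.4) in frame 2.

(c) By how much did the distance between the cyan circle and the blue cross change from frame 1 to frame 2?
-2.8

Distance in frame 1: 5.5. Distance in frame 2: 2.7.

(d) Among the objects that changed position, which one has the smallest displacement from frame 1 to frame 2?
the red square

(moved 1.0)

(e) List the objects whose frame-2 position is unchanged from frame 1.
the purple pentagon, the yellow square, the cyan circle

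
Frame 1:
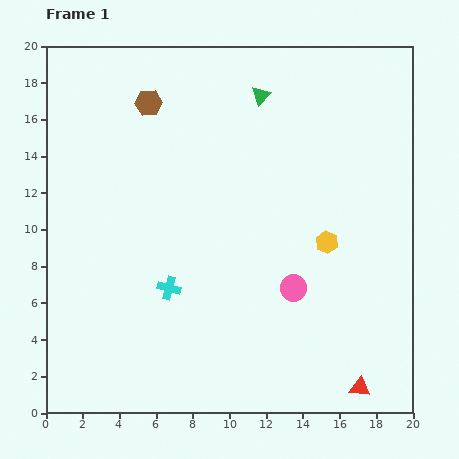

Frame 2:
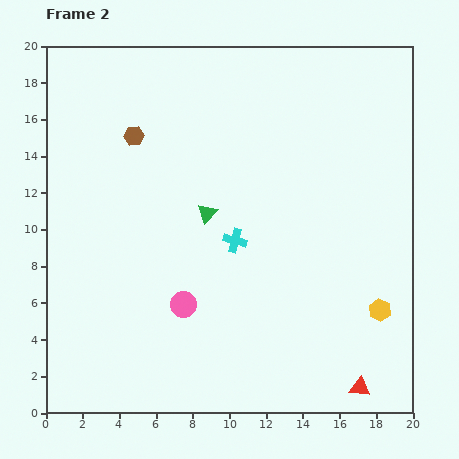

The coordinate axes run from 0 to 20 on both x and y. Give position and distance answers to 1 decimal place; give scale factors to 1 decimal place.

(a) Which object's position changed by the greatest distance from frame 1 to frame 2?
the green triangle

(moved 7.0; next 6.1)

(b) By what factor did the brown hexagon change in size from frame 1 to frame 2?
0.7×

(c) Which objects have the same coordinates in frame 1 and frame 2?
the red triangle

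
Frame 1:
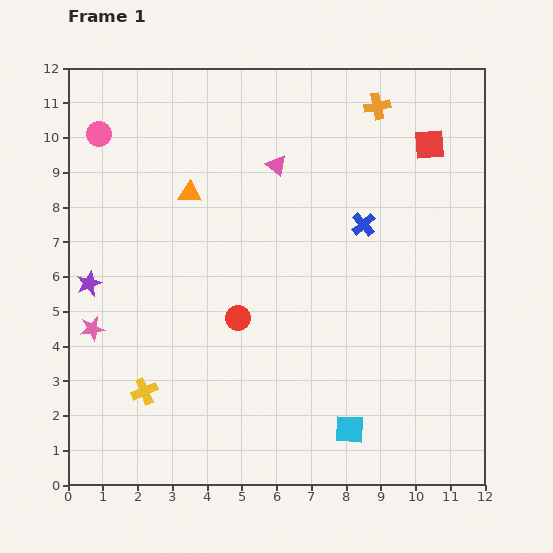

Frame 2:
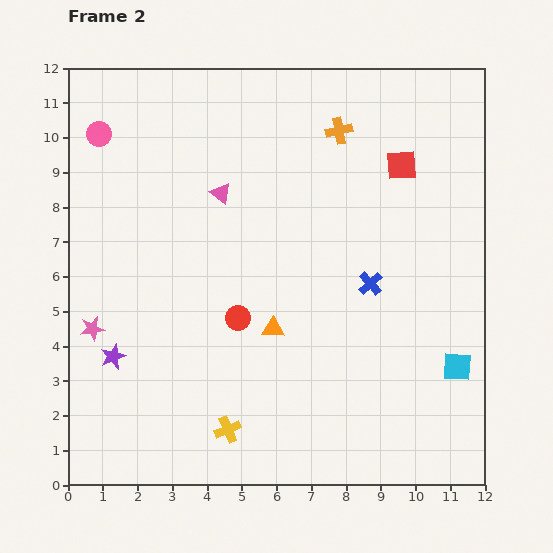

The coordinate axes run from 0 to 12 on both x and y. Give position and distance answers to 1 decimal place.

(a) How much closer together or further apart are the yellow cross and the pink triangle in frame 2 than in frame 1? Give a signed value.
-0.7

Distance in frame 1: 7.5. Distance in frame 2: 6.8.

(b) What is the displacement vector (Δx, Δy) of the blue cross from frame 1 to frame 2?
(0.2, -1.7)

The blue cross was at (8.5, 7.5) in frame 1 and (8.7, 5.8) in frame 2.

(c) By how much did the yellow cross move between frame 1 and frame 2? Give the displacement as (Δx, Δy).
(2.4, -1.1)

The yellow cross was at (2.2, 2.7) in frame 1 and (4.6, 1.6) in frame 2.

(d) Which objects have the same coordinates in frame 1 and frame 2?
the pink star, the pink circle, the red circle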